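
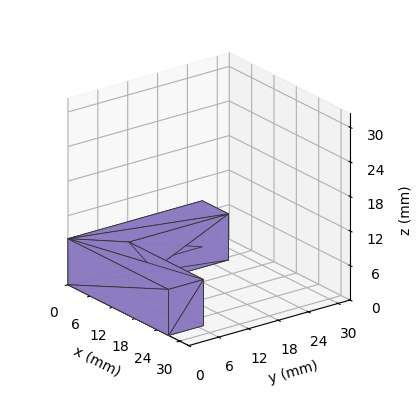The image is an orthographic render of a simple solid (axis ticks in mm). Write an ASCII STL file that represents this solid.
Reading the render: the shape is an L-shaped prism: outer 27 × 27 mm, arm thicknesses ≈ 7 mm (horizontal) and 7 mm (vertical), extruded 8 mm in z (dimensions read to the nearest mm from the axis ticks). For the STL, each face is triangulated and given an outward normal.

solid part
  facet normal 0.0000 0.0000 -1.0000
    outer loop
      vertex 27.00 7.00 0.00
      vertex 27.00 0.00 0.00
      vertex 0.00 0.00 0.00
    endloop
  endfacet
  facet normal 0.0000 0.0000 -1.0000
    outer loop
      vertex 7.00 7.00 0.00
      vertex 27.00 7.00 0.00
      vertex 0.00 0.00 0.00
    endloop
  endfacet
  facet normal 0.0000 0.0000 -1.0000
    outer loop
      vertex 7.00 27.00 0.00
      vertex 7.00 7.00 0.00
      vertex 0.00 0.00 0.00
    endloop
  endfacet
  facet normal 0.0000 0.0000 -1.0000
    outer loop
      vertex 0.00 27.00 0.00
      vertex 7.00 27.00 0.00
      vertex 0.00 0.00 0.00
    endloop
  endfacet
  facet normal 0.0000 0.0000 1.0000
    outer loop
      vertex 0.00 0.00 8.00
      vertex 27.00 0.00 8.00
      vertex 27.00 7.00 8.00
    endloop
  endfacet
  facet normal 0.0000 0.0000 1.0000
    outer loop
      vertex 0.00 0.00 8.00
      vertex 27.00 7.00 8.00
      vertex 7.00 7.00 8.00
    endloop
  endfacet
  facet normal 0.0000 0.0000 1.0000
    outer loop
      vertex 0.00 0.00 8.00
      vertex 7.00 7.00 8.00
      vertex 7.00 27.00 8.00
    endloop
  endfacet
  facet normal 0.0000 0.0000 1.0000
    outer loop
      vertex 0.00 0.00 8.00
      vertex 7.00 27.00 8.00
      vertex 0.00 27.00 8.00
    endloop
  endfacet
  facet normal 0.0000 -1.0000 0.0000
    outer loop
      vertex 0.00 0.00 0.00
      vertex 27.00 0.00 0.00
      vertex 27.00 0.00 8.00
    endloop
  endfacet
  facet normal 0.0000 -1.0000 0.0000
    outer loop
      vertex 0.00 0.00 0.00
      vertex 27.00 0.00 8.00
      vertex 0.00 0.00 8.00
    endloop
  endfacet
  facet normal 1.0000 0.0000 0.0000
    outer loop
      vertex 27.00 0.00 0.00
      vertex 27.00 7.00 0.00
      vertex 27.00 7.00 8.00
    endloop
  endfacet
  facet normal 1.0000 0.0000 0.0000
    outer loop
      vertex 27.00 0.00 0.00
      vertex 27.00 7.00 8.00
      vertex 27.00 0.00 8.00
    endloop
  endfacet
  facet normal 0.0000 1.0000 0.0000
    outer loop
      vertex 27.00 7.00 0.00
      vertex 7.00 7.00 0.00
      vertex 7.00 7.00 8.00
    endloop
  endfacet
  facet normal 0.0000 1.0000 0.0000
    outer loop
      vertex 27.00 7.00 0.00
      vertex 7.00 7.00 8.00
      vertex 27.00 7.00 8.00
    endloop
  endfacet
  facet normal 1.0000 0.0000 0.0000
    outer loop
      vertex 7.00 7.00 0.00
      vertex 7.00 27.00 0.00
      vertex 7.00 27.00 8.00
    endloop
  endfacet
  facet normal 1.0000 0.0000 0.0000
    outer loop
      vertex 7.00 7.00 0.00
      vertex 7.00 27.00 8.00
      vertex 7.00 7.00 8.00
    endloop
  endfacet
  facet normal 0.0000 1.0000 0.0000
    outer loop
      vertex 7.00 27.00 0.00
      vertex 0.00 27.00 0.00
      vertex 0.00 27.00 8.00
    endloop
  endfacet
  facet normal 0.0000 1.0000 0.0000
    outer loop
      vertex 7.00 27.00 0.00
      vertex 0.00 27.00 8.00
      vertex 7.00 27.00 8.00
    endloop
  endfacet
  facet normal -1.0000 0.0000 0.0000
    outer loop
      vertex 0.00 27.00 0.00
      vertex 0.00 0.00 0.00
      vertex 0.00 0.00 8.00
    endloop
  endfacet
  facet normal -1.0000 0.0000 0.0000
    outer loop
      vertex 0.00 27.00 0.00
      vertex 0.00 0.00 8.00
      vertex 0.00 27.00 8.00
    endloop
  endfacet
endsolid part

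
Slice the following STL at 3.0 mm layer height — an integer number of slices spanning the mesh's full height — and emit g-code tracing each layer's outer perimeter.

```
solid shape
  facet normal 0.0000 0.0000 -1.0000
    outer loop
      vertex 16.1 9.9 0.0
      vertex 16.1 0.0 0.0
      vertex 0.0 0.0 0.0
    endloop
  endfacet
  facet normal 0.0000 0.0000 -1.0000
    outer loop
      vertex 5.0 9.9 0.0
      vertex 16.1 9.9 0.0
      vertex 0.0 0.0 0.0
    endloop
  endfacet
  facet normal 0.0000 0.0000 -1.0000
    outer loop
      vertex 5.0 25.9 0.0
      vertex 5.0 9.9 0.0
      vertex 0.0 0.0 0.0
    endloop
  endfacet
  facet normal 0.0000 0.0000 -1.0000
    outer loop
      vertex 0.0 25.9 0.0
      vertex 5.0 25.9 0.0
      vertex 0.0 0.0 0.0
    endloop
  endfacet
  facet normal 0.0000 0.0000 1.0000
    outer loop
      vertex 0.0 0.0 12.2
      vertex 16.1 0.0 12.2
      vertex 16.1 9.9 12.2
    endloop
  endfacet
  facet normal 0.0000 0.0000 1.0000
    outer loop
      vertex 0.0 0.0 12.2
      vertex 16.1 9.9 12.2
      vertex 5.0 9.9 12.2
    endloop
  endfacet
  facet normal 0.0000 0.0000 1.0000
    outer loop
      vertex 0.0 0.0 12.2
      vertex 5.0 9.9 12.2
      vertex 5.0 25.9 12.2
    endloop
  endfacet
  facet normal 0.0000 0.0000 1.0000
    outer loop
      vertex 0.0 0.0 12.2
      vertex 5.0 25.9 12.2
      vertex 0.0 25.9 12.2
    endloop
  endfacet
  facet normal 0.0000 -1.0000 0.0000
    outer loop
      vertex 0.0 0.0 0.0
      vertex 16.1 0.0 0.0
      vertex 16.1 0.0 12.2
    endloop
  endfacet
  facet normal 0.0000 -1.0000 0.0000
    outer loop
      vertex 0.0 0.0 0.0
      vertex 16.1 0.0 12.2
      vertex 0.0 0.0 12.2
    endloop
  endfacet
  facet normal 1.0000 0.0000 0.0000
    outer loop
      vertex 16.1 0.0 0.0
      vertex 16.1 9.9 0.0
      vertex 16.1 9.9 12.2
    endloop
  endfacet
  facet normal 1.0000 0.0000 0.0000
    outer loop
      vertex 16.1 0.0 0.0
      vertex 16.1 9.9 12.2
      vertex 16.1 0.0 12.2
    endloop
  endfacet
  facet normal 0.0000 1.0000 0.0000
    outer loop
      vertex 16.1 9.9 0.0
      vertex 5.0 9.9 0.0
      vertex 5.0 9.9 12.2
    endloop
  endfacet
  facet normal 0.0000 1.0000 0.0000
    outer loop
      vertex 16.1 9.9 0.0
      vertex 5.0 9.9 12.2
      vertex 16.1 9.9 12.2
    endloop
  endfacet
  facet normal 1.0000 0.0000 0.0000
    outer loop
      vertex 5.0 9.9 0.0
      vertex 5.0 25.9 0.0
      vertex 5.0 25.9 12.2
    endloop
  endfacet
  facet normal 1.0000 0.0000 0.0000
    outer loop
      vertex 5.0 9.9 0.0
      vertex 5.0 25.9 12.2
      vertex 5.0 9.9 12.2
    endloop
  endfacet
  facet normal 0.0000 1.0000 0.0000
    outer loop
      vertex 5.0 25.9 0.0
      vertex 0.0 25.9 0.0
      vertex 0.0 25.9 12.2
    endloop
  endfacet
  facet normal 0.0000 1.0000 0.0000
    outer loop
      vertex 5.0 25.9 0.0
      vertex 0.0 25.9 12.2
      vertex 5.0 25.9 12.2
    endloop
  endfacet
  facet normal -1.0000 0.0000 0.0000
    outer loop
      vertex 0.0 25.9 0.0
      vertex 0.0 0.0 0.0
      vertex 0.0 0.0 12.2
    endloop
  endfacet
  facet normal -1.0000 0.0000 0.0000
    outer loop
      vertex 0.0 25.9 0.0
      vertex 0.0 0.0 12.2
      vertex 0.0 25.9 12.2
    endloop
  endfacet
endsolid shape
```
; perimeter-only toolpath
G21 ; units = mm
G90 ; absolute positioning
G28 ; home
; layer 1
G0 Z3.0
G0 X0.0 Y0.0
G1 X16.1 Y0.0
G1 X16.1 Y9.9
G1 X5.0 Y9.9
G1 X5.0 Y25.9
G1 X0.0 Y25.9
G1 X0.0 Y0.0
; layer 2
G0 Z6.1
G0 X0.0 Y0.0
G1 X16.1 Y0.0
G1 X16.1 Y9.9
G1 X5.0 Y9.9
G1 X5.0 Y25.9
G1 X0.0 Y25.9
G1 X0.0 Y0.0
; layer 3
G0 Z9.1
G0 X0.0 Y0.0
G1 X16.1 Y0.0
G1 X16.1 Y9.9
G1 X5.0 Y9.9
G1 X5.0 Y25.9
G1 X0.0 Y25.9
G1 X0.0 Y0.0
; layer 4
G0 Z12.2
G0 X0.0 Y0.0
G1 X16.1 Y0.0
G1 X16.1 Y9.9
G1 X5.0 Y9.9
G1 X5.0 Y25.9
G1 X0.0 Y25.9
G1 X0.0 Y0.0
M2 ; end

The solid is an L-shaped prism: outer 16.1 × 25.9 mm, arm thicknesses ≈ 9.9 mm (horizontal) and 5 mm (vertical), extruded 12.2 mm in z. Slicing at Δz = 3.0 mm — 4 equal slices spanning the solid's height, so layer i sits at z = i·h/4 — gives 4 non-empty perimeters. Each is a 6-segment closed polygon; G0 lifts to the layer z and rapids to the start vertex, then G1 traces the edges.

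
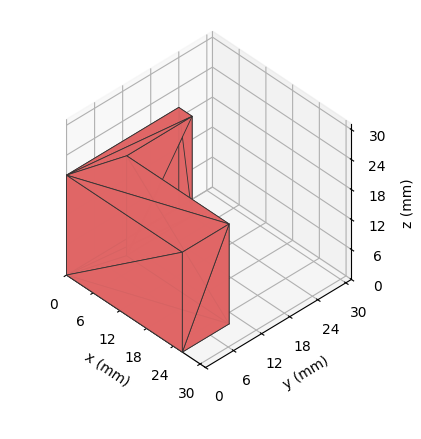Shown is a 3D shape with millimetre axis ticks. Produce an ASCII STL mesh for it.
Reading the render: the shape is an L-shaped prism: outer 26 × 24 mm, arm thicknesses ≈ 10 mm (horizontal) and 3 mm (vertical), extruded 20 mm in z (dimensions read to the nearest mm from the axis ticks). For the STL, each face is triangulated and given an outward normal.

solid part
  facet normal 0.0000 0.0000 -1.0000
    outer loop
      vertex 26.000 10.000 0.000
      vertex 26.000 0.000 0.000
      vertex 0.000 0.000 0.000
    endloop
  endfacet
  facet normal 0.0000 0.0000 -1.0000
    outer loop
      vertex 3.000 10.000 0.000
      vertex 26.000 10.000 0.000
      vertex 0.000 0.000 0.000
    endloop
  endfacet
  facet normal 0.0000 0.0000 -1.0000
    outer loop
      vertex 3.000 24.000 0.000
      vertex 3.000 10.000 0.000
      vertex 0.000 0.000 0.000
    endloop
  endfacet
  facet normal 0.0000 0.0000 -1.0000
    outer loop
      vertex 0.000 24.000 0.000
      vertex 3.000 24.000 0.000
      vertex 0.000 0.000 0.000
    endloop
  endfacet
  facet normal 0.0000 0.0000 1.0000
    outer loop
      vertex 0.000 0.000 20.000
      vertex 26.000 0.000 20.000
      vertex 26.000 10.000 20.000
    endloop
  endfacet
  facet normal 0.0000 0.0000 1.0000
    outer loop
      vertex 0.000 0.000 20.000
      vertex 26.000 10.000 20.000
      vertex 3.000 10.000 20.000
    endloop
  endfacet
  facet normal 0.0000 0.0000 1.0000
    outer loop
      vertex 0.000 0.000 20.000
      vertex 3.000 10.000 20.000
      vertex 3.000 24.000 20.000
    endloop
  endfacet
  facet normal 0.0000 0.0000 1.0000
    outer loop
      vertex 0.000 0.000 20.000
      vertex 3.000 24.000 20.000
      vertex 0.000 24.000 20.000
    endloop
  endfacet
  facet normal 0.0000 -1.0000 0.0000
    outer loop
      vertex 0.000 0.000 0.000
      vertex 26.000 0.000 0.000
      vertex 26.000 0.000 20.000
    endloop
  endfacet
  facet normal 0.0000 -1.0000 0.0000
    outer loop
      vertex 0.000 0.000 0.000
      vertex 26.000 0.000 20.000
      vertex 0.000 0.000 20.000
    endloop
  endfacet
  facet normal 1.0000 0.0000 0.0000
    outer loop
      vertex 26.000 0.000 0.000
      vertex 26.000 10.000 0.000
      vertex 26.000 10.000 20.000
    endloop
  endfacet
  facet normal 1.0000 0.0000 0.0000
    outer loop
      vertex 26.000 0.000 0.000
      vertex 26.000 10.000 20.000
      vertex 26.000 0.000 20.000
    endloop
  endfacet
  facet normal 0.0000 1.0000 0.0000
    outer loop
      vertex 26.000 10.000 0.000
      vertex 3.000 10.000 0.000
      vertex 3.000 10.000 20.000
    endloop
  endfacet
  facet normal 0.0000 1.0000 0.0000
    outer loop
      vertex 26.000 10.000 0.000
      vertex 3.000 10.000 20.000
      vertex 26.000 10.000 20.000
    endloop
  endfacet
  facet normal 1.0000 0.0000 0.0000
    outer loop
      vertex 3.000 10.000 0.000
      vertex 3.000 24.000 0.000
      vertex 3.000 24.000 20.000
    endloop
  endfacet
  facet normal 1.0000 0.0000 0.0000
    outer loop
      vertex 3.000 10.000 0.000
      vertex 3.000 24.000 20.000
      vertex 3.000 10.000 20.000
    endloop
  endfacet
  facet normal 0.0000 1.0000 0.0000
    outer loop
      vertex 3.000 24.000 0.000
      vertex 0.000 24.000 0.000
      vertex 0.000 24.000 20.000
    endloop
  endfacet
  facet normal 0.0000 1.0000 0.0000
    outer loop
      vertex 3.000 24.000 0.000
      vertex 0.000 24.000 20.000
      vertex 3.000 24.000 20.000
    endloop
  endfacet
  facet normal -1.0000 0.0000 0.0000
    outer loop
      vertex 0.000 24.000 0.000
      vertex 0.000 0.000 0.000
      vertex 0.000 0.000 20.000
    endloop
  endfacet
  facet normal -1.0000 0.0000 0.0000
    outer loop
      vertex 0.000 24.000 0.000
      vertex 0.000 0.000 20.000
      vertex 0.000 24.000 20.000
    endloop
  endfacet
endsolid part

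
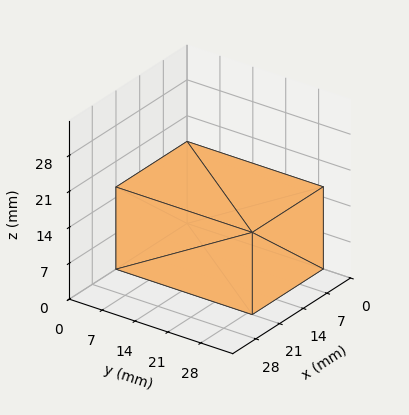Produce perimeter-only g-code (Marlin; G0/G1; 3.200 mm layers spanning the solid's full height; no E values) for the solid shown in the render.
Reading the render: the shape is a rectangular box, roughly 21 × 29 mm footprint and 16 mm tall (dimensions read to the nearest mm from the axis ticks). For the g-code, the solid's height is divided into equal slices at the stated Δz and each level perimeter traced with G1 moves after a G0 lift.

; perimeter-only toolpath
G21 ; units = mm
G90 ; absolute positioning
G28 ; home
; layer 1
G0 Z3.200
G0 X0.000 Y0.000
G1 X21.000 Y0.000
G1 X21.000 Y29.000
G1 X0.000 Y29.000
G1 X0.000 Y0.000
; layer 2
G0 Z6.400
G0 X0.000 Y0.000
G1 X21.000 Y0.000
G1 X21.000 Y29.000
G1 X0.000 Y29.000
G1 X0.000 Y0.000
; layer 3
G0 Z9.600
G0 X0.000 Y0.000
G1 X21.000 Y0.000
G1 X21.000 Y29.000
G1 X0.000 Y29.000
G1 X0.000 Y0.000
; layer 4
G0 Z12.800
G0 X0.000 Y0.000
G1 X21.000 Y0.000
G1 X21.000 Y29.000
G1 X0.000 Y29.000
G1 X0.000 Y0.000
; layer 5
G0 Z16.000
G0 X0.000 Y0.000
G1 X21.000 Y0.000
G1 X21.000 Y29.000
G1 X0.000 Y29.000
G1 X0.000 Y0.000
M2 ; end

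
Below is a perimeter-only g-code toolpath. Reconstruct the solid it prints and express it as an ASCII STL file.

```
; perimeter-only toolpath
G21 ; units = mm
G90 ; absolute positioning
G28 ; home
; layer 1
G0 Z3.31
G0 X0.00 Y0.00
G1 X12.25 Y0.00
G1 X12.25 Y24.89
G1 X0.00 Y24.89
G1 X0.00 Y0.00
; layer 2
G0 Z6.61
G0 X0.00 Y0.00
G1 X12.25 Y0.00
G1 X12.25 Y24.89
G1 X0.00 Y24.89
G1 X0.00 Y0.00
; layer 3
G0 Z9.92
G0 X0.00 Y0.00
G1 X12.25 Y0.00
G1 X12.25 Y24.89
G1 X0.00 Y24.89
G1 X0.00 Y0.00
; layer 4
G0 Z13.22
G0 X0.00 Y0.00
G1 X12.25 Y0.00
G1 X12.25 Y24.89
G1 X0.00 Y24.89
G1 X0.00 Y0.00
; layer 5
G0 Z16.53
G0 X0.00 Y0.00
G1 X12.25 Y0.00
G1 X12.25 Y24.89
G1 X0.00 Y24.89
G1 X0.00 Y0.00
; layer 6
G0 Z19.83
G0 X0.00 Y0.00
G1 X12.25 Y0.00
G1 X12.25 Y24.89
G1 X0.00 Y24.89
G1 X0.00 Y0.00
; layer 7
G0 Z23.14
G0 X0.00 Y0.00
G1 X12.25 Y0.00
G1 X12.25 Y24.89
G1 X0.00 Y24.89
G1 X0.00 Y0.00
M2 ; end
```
solid part
  facet normal 0.0000 0.0000 -1.0000
    outer loop
      vertex 12.25 24.89 0.00
      vertex 12.25 0.00 0.00
      vertex 0.00 0.00 0.00
    endloop
  endfacet
  facet normal 0.0000 0.0000 -1.0000
    outer loop
      vertex 0.00 24.89 0.00
      vertex 12.25 24.89 0.00
      vertex 0.00 0.00 0.00
    endloop
  endfacet
  facet normal 0.0000 0.0000 1.0000
    outer loop
      vertex 0.00 0.00 23.14
      vertex 12.25 0.00 23.14
      vertex 12.25 24.89 23.14
    endloop
  endfacet
  facet normal 0.0000 0.0000 1.0000
    outer loop
      vertex 0.00 0.00 23.14
      vertex 12.25 24.89 23.14
      vertex 0.00 24.89 23.14
    endloop
  endfacet
  facet normal 0.0000 -1.0000 0.0000
    outer loop
      vertex 0.00 0.00 0.00
      vertex 12.25 0.00 0.00
      vertex 12.25 0.00 23.14
    endloop
  endfacet
  facet normal 0.0000 -1.0000 0.0000
    outer loop
      vertex 0.00 0.00 0.00
      vertex 12.25 0.00 23.14
      vertex 0.00 0.00 23.14
    endloop
  endfacet
  facet normal 0.0000 1.0000 0.0000
    outer loop
      vertex 12.25 24.89 23.14
      vertex 12.25 24.89 0.00
      vertex 0.00 24.89 0.00
    endloop
  endfacet
  facet normal 0.0000 1.0000 0.0000
    outer loop
      vertex 0.00 24.89 23.14
      vertex 12.25 24.89 23.14
      vertex 0.00 24.89 0.00
    endloop
  endfacet
  facet normal -1.0000 0.0000 0.0000
    outer loop
      vertex 0.00 24.89 23.14
      vertex 0.00 24.89 0.00
      vertex 0.00 0.00 0.00
    endloop
  endfacet
  facet normal -1.0000 0.0000 0.0000
    outer loop
      vertex 0.00 0.00 23.14
      vertex 0.00 24.89 23.14
      vertex 0.00 0.00 0.00
    endloop
  endfacet
  facet normal 1.0000 0.0000 0.0000
    outer loop
      vertex 12.25 0.00 0.00
      vertex 12.25 24.89 0.00
      vertex 12.25 24.89 23.14
    endloop
  endfacet
  facet normal 1.0000 0.0000 0.0000
    outer loop
      vertex 12.25 0.00 0.00
      vertex 12.25 24.89 23.14
      vertex 12.25 0.00 23.14
    endloop
  endfacet
endsolid part

The G0 Z moves step by Δz≈3.31 mm. Every layer's G1 loop is the same polygon, so the solid is a straight extrusion of it from z=0 to z≈23.1. Closing with flat bottom and top caps and triangulating gives 12 facets — a rectangular box, roughly 12.2 × 24.9 mm footprint and 23.1 mm tall.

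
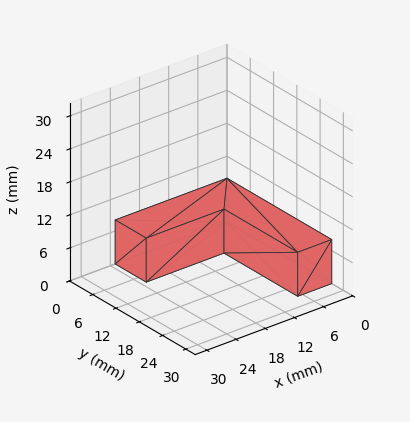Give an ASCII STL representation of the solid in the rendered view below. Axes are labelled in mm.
Reading the render: the shape is an L-shaped prism: outer 23 × 27 mm, arm thicknesses ≈ 8 mm (horizontal) and 7 mm (vertical), extruded 8 mm in z (dimensions read to the nearest mm from the axis ticks). For the STL, each face is triangulated and given an outward normal.

solid part
  facet normal 0.0000 0.0000 -1.0000
    outer loop
      vertex 23.000 8.000 0.000
      vertex 23.000 0.000 0.000
      vertex 0.000 0.000 0.000
    endloop
  endfacet
  facet normal 0.0000 0.0000 -1.0000
    outer loop
      vertex 7.000 8.000 0.000
      vertex 23.000 8.000 0.000
      vertex 0.000 0.000 0.000
    endloop
  endfacet
  facet normal 0.0000 0.0000 -1.0000
    outer loop
      vertex 7.000 27.000 0.000
      vertex 7.000 8.000 0.000
      vertex 0.000 0.000 0.000
    endloop
  endfacet
  facet normal 0.0000 0.0000 -1.0000
    outer loop
      vertex 0.000 27.000 0.000
      vertex 7.000 27.000 0.000
      vertex 0.000 0.000 0.000
    endloop
  endfacet
  facet normal 0.0000 0.0000 1.0000
    outer loop
      vertex 0.000 0.000 8.000
      vertex 23.000 0.000 8.000
      vertex 23.000 8.000 8.000
    endloop
  endfacet
  facet normal 0.0000 0.0000 1.0000
    outer loop
      vertex 0.000 0.000 8.000
      vertex 23.000 8.000 8.000
      vertex 7.000 8.000 8.000
    endloop
  endfacet
  facet normal 0.0000 0.0000 1.0000
    outer loop
      vertex 0.000 0.000 8.000
      vertex 7.000 8.000 8.000
      vertex 7.000 27.000 8.000
    endloop
  endfacet
  facet normal 0.0000 0.0000 1.0000
    outer loop
      vertex 0.000 0.000 8.000
      vertex 7.000 27.000 8.000
      vertex 0.000 27.000 8.000
    endloop
  endfacet
  facet normal 0.0000 -1.0000 0.0000
    outer loop
      vertex 0.000 0.000 0.000
      vertex 23.000 0.000 0.000
      vertex 23.000 0.000 8.000
    endloop
  endfacet
  facet normal 0.0000 -1.0000 0.0000
    outer loop
      vertex 0.000 0.000 0.000
      vertex 23.000 0.000 8.000
      vertex 0.000 0.000 8.000
    endloop
  endfacet
  facet normal 1.0000 0.0000 0.0000
    outer loop
      vertex 23.000 0.000 0.000
      vertex 23.000 8.000 0.000
      vertex 23.000 8.000 8.000
    endloop
  endfacet
  facet normal 1.0000 0.0000 0.0000
    outer loop
      vertex 23.000 0.000 0.000
      vertex 23.000 8.000 8.000
      vertex 23.000 0.000 8.000
    endloop
  endfacet
  facet normal 0.0000 1.0000 0.0000
    outer loop
      vertex 23.000 8.000 0.000
      vertex 7.000 8.000 0.000
      vertex 7.000 8.000 8.000
    endloop
  endfacet
  facet normal 0.0000 1.0000 0.0000
    outer loop
      vertex 23.000 8.000 0.000
      vertex 7.000 8.000 8.000
      vertex 23.000 8.000 8.000
    endloop
  endfacet
  facet normal 1.0000 0.0000 0.0000
    outer loop
      vertex 7.000 8.000 0.000
      vertex 7.000 27.000 0.000
      vertex 7.000 27.000 8.000
    endloop
  endfacet
  facet normal 1.0000 0.0000 0.0000
    outer loop
      vertex 7.000 8.000 0.000
      vertex 7.000 27.000 8.000
      vertex 7.000 8.000 8.000
    endloop
  endfacet
  facet normal 0.0000 1.0000 0.0000
    outer loop
      vertex 7.000 27.000 0.000
      vertex 0.000 27.000 0.000
      vertex 0.000 27.000 8.000
    endloop
  endfacet
  facet normal 0.0000 1.0000 0.0000
    outer loop
      vertex 7.000 27.000 0.000
      vertex 0.000 27.000 8.000
      vertex 7.000 27.000 8.000
    endloop
  endfacet
  facet normal -1.0000 0.0000 0.0000
    outer loop
      vertex 0.000 27.000 0.000
      vertex 0.000 0.000 0.000
      vertex 0.000 0.000 8.000
    endloop
  endfacet
  facet normal -1.0000 0.0000 0.0000
    outer loop
      vertex 0.000 27.000 0.000
      vertex 0.000 0.000 8.000
      vertex 0.000 27.000 8.000
    endloop
  endfacet
endsolid part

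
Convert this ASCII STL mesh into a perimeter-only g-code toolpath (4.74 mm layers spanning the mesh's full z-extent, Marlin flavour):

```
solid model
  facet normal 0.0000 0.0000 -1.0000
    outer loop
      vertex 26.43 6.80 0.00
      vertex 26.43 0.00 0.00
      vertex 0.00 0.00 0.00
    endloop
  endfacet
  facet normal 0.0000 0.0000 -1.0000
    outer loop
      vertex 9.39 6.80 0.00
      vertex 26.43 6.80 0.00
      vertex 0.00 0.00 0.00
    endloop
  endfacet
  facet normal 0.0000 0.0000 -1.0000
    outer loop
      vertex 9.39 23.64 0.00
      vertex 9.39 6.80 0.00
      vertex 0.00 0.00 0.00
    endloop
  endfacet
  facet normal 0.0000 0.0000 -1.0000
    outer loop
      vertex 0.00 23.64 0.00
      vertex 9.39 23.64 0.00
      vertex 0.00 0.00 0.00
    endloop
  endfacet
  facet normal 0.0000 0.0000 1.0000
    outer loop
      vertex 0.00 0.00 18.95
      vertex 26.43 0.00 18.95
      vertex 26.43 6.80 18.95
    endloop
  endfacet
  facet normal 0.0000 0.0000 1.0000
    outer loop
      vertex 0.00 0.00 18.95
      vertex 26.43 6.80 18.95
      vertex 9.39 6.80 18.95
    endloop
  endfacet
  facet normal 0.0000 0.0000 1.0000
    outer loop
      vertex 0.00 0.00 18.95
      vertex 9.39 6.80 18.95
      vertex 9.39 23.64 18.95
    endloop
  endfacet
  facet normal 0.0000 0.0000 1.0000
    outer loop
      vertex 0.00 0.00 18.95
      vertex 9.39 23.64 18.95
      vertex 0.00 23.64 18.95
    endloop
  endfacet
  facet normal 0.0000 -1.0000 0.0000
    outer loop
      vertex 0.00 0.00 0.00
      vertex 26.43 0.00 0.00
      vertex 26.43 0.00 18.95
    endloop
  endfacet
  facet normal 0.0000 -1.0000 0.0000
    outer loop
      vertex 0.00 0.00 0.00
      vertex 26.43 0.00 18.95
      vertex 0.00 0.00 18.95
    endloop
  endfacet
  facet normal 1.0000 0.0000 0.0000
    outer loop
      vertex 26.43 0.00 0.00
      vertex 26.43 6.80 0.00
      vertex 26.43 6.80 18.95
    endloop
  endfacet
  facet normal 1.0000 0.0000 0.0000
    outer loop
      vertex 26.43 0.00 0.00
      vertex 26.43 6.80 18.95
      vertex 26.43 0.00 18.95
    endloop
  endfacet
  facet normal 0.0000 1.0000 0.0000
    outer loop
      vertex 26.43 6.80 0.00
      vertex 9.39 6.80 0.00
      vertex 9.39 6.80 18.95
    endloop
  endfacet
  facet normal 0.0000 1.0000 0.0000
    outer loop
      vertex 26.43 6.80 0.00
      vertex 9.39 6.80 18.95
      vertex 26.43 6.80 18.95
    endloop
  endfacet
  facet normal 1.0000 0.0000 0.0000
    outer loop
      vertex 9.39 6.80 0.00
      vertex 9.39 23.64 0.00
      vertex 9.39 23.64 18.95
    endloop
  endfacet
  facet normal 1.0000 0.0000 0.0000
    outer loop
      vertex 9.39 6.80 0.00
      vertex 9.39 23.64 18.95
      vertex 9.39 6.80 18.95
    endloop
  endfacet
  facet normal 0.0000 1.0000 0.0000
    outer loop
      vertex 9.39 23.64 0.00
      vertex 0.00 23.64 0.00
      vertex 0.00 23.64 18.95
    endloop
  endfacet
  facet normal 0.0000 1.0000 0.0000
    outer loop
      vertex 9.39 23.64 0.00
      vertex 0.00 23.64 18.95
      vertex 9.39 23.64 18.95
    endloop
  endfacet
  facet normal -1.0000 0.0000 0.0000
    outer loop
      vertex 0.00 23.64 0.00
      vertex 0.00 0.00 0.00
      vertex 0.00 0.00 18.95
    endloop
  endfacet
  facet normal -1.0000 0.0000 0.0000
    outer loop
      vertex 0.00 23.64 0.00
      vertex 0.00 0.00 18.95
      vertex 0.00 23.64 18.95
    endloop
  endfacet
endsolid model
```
; perimeter-only toolpath
G21 ; units = mm
G90 ; absolute positioning
G28 ; home
; layer 1
G0 Z4.74
G0 X0.00 Y0.00
G1 X26.43 Y0.00
G1 X26.43 Y6.80
G1 X9.39 Y6.80
G1 X9.39 Y23.64
G1 X0.00 Y23.64
G1 X0.00 Y0.00
; layer 2
G0 Z9.47
G0 X0.00 Y0.00
G1 X26.43 Y0.00
G1 X26.43 Y6.80
G1 X9.39 Y6.80
G1 X9.39 Y23.64
G1 X0.00 Y23.64
G1 X0.00 Y0.00
; layer 3
G0 Z14.21
G0 X0.00 Y0.00
G1 X26.43 Y0.00
G1 X26.43 Y6.80
G1 X9.39 Y6.80
G1 X9.39 Y23.64
G1 X0.00 Y23.64
G1 X0.00 Y0.00
; layer 4
G0 Z18.95
G0 X0.00 Y0.00
G1 X26.43 Y0.00
G1 X26.43 Y6.80
G1 X9.39 Y6.80
G1 X9.39 Y23.64
G1 X0.00 Y23.64
G1 X0.00 Y0.00
M2 ; end

The solid is an L-shaped prism: outer 26.4 × 23.6 mm, arm thicknesses ≈ 6.8 mm (horizontal) and 9.39 mm (vertical), extruded 18.9 mm in z. Slicing at Δz = 4.74 mm — 4 equal slices spanning the solid's height, so layer i sits at z = i·h/4 — gives 4 non-empty perimeters. Each is a 6-segment closed polygon; G0 lifts to the layer z and rapids to the start vertex, then G1 traces the edges.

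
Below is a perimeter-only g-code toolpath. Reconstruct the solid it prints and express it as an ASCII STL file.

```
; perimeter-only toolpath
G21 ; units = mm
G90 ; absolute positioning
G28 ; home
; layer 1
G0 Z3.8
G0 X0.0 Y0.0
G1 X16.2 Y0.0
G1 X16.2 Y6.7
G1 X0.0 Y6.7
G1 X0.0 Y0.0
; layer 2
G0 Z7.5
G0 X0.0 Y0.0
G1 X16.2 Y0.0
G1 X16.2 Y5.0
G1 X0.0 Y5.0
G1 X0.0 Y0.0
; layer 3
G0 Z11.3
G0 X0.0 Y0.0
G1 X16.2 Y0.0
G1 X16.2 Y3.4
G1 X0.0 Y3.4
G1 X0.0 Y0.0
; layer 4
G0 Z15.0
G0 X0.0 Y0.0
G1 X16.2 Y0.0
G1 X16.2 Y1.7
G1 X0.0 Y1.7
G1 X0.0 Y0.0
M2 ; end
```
solid part
  facet normal 0.0000 0.0000 -1.0000
    outer loop
      vertex 16.2 8.4 0.0
      vertex 16.2 0.0 0.0
      vertex 0.0 0.0 0.0
    endloop
  endfacet
  facet normal 0.0000 0.0000 -1.0000
    outer loop
      vertex 0.0 8.4 0.0
      vertex 16.2 8.4 0.0
      vertex 0.0 0.0 0.0
    endloop
  endfacet
  facet normal 0.0000 -1.0000 0.0000
    outer loop
      vertex 0.0 0.0 0.0
      vertex 16.2 0.0 0.0
      vertex 16.2 0.0 18.8
    endloop
  endfacet
  facet normal 0.0000 -1.0000 0.0000
    outer loop
      vertex 0.0 0.0 0.0
      vertex 16.2 0.0 18.8
      vertex 0.0 0.0 18.8
    endloop
  endfacet
  facet normal 0.0000 0.9130 0.4079
    outer loop
      vertex 0.0 0.0 18.8
      vertex 16.2 0.0 18.8
      vertex 16.2 8.4 0.0
    endloop
  endfacet
  facet normal 0.0000 0.9130 0.4079
    outer loop
      vertex 0.0 0.0 18.8
      vertex 16.2 8.4 0.0
      vertex 0.0 8.4 0.0
    endloop
  endfacet
  facet normal -1.0000 0.0000 0.0000
    outer loop
      vertex 0.0 0.0 18.8
      vertex 0.0 8.4 0.0
      vertex 0.0 0.0 0.0
    endloop
  endfacet
  facet normal 1.0000 0.0000 0.0000
    outer loop
      vertex 16.2 0.0 0.0
      vertex 16.2 8.4 0.0
      vertex 16.2 0.0 18.8
    endloop
  endfacet
endsolid part

The G0 Z moves step by Δz≈3.8 mm. The G1 loops shrink linearly with z, so the solid tapers from its base footprint up to z≈18.8. Closing with a flat bottom cap and the tapered top and triangulating gives 8 facets — a wedge (ramp): 16.2 × 8.4 mm base, rising to 18.8 mm along the y=0 edge and sloping linearly to z=0 at y=8.4.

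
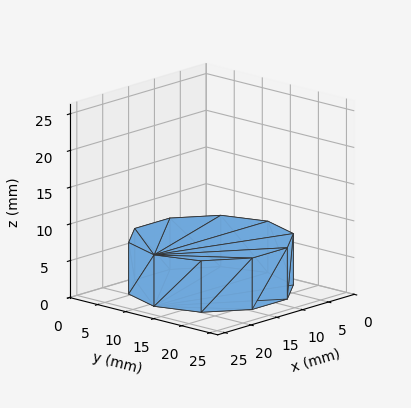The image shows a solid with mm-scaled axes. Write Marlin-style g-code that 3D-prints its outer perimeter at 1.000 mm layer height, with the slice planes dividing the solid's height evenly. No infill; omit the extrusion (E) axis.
Reading the render: the shape is a regular 10-sided prism (a cylinder approximated with 10 flat sides), circumscribed radius ≈ 11 mm, height ≈ 7 mm (dimensions read to the nearest mm from the axis ticks). For the g-code, the solid's height is divided into equal slices at the stated Δz and each level perimeter traced with G1 moves after a G0 lift.

; perimeter-only toolpath
G21 ; units = mm
G90 ; absolute positioning
G28 ; home
; layer 1
G0 Z1.000
G0 X22.000 Y11.000
G1 X19.899 Y17.466
G1 X14.399 Y21.462
G1 X7.601 Y21.462
G1 X2.101 Y17.466
G1 X0.000 Y11.000
G1 X2.101 Y4.534
G1 X7.601 Y0.538
G1 X14.399 Y0.538
G1 X19.899 Y4.534
G1 X22.000 Y11.000
; layer 2
G0 Z2.000
G0 X22.000 Y11.000
G1 X19.899 Y17.466
G1 X14.399 Y21.462
G1 X7.601 Y21.462
G1 X2.101 Y17.466
G1 X0.000 Y11.000
G1 X2.101 Y4.534
G1 X7.601 Y0.538
G1 X14.399 Y0.538
G1 X19.899 Y4.534
G1 X22.000 Y11.000
; layer 3
G0 Z3.000
G0 X22.000 Y11.000
G1 X19.899 Y17.466
G1 X14.399 Y21.462
G1 X7.601 Y21.462
G1 X2.101 Y17.466
G1 X0.000 Y11.000
G1 X2.101 Y4.534
G1 X7.601 Y0.538
G1 X14.399 Y0.538
G1 X19.899 Y4.534
G1 X22.000 Y11.000
; layer 4
G0 Z4.000
G0 X22.000 Y11.000
G1 X19.899 Y17.466
G1 X14.399 Y21.462
G1 X7.601 Y21.462
G1 X2.101 Y17.466
G1 X0.000 Y11.000
G1 X2.101 Y4.534
G1 X7.601 Y0.538
G1 X14.399 Y0.538
G1 X19.899 Y4.534
G1 X22.000 Y11.000
; layer 5
G0 Z5.000
G0 X22.000 Y11.000
G1 X19.899 Y17.466
G1 X14.399 Y21.462
G1 X7.601 Y21.462
G1 X2.101 Y17.466
G1 X0.000 Y11.000
G1 X2.101 Y4.534
G1 X7.601 Y0.538
G1 X14.399 Y0.538
G1 X19.899 Y4.534
G1 X22.000 Y11.000
; layer 6
G0 Z6.000
G0 X22.000 Y11.000
G1 X19.899 Y17.466
G1 X14.399 Y21.462
G1 X7.601 Y21.462
G1 X2.101 Y17.466
G1 X0.000 Y11.000
G1 X2.101 Y4.534
G1 X7.601 Y0.538
G1 X14.399 Y0.538
G1 X19.899 Y4.534
G1 X22.000 Y11.000
; layer 7
G0 Z7.000
G0 X22.000 Y11.000
G1 X19.899 Y17.466
G1 X14.399 Y21.462
G1 X7.601 Y21.462
G1 X2.101 Y17.466
G1 X0.000 Y11.000
G1 X2.101 Y4.534
G1 X7.601 Y0.538
G1 X14.399 Y0.538
G1 X19.899 Y4.534
G1 X22.000 Y11.000
M2 ; end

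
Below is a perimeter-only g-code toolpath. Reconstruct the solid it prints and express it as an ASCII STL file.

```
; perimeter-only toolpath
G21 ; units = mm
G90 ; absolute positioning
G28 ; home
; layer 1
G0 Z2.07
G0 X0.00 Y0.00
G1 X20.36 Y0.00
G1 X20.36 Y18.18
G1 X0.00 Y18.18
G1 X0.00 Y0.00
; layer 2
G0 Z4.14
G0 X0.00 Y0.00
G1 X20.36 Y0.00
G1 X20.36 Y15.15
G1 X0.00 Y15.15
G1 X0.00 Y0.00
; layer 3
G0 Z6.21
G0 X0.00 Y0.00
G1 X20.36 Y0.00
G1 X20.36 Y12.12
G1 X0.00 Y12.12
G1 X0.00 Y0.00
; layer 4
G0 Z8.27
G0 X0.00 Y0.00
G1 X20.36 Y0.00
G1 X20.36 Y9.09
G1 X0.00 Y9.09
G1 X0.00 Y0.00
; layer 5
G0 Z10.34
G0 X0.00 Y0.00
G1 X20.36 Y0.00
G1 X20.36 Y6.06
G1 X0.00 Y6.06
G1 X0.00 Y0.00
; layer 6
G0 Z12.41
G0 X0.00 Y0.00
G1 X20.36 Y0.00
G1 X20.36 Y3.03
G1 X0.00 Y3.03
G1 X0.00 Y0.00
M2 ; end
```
solid part
  facet normal 0.0000 0.0000 -1.0000
    outer loop
      vertex 20.36 21.21 0.00
      vertex 20.36 0.00 0.00
      vertex 0.00 0.00 0.00
    endloop
  endfacet
  facet normal 0.0000 0.0000 -1.0000
    outer loop
      vertex 0.00 21.21 0.00
      vertex 20.36 21.21 0.00
      vertex 0.00 0.00 0.00
    endloop
  endfacet
  facet normal 0.0000 -1.0000 0.0000
    outer loop
      vertex 0.00 0.00 0.00
      vertex 20.36 0.00 0.00
      vertex 20.36 0.00 14.48
    endloop
  endfacet
  facet normal 0.0000 -1.0000 0.0000
    outer loop
      vertex 0.00 0.00 0.00
      vertex 20.36 0.00 14.48
      vertex 0.00 0.00 14.48
    endloop
  endfacet
  facet normal 0.0000 0.5638 0.8259
    outer loop
      vertex 0.00 0.00 14.48
      vertex 20.36 0.00 14.48
      vertex 20.36 21.21 0.00
    endloop
  endfacet
  facet normal 0.0000 0.5638 0.8259
    outer loop
      vertex 0.00 0.00 14.48
      vertex 20.36 21.21 0.00
      vertex 0.00 21.21 0.00
    endloop
  endfacet
  facet normal -1.0000 0.0000 0.0000
    outer loop
      vertex 0.00 0.00 14.48
      vertex 0.00 21.21 0.00
      vertex 0.00 0.00 0.00
    endloop
  endfacet
  facet normal 1.0000 0.0000 0.0000
    outer loop
      vertex 20.36 0.00 0.00
      vertex 20.36 21.21 0.00
      vertex 20.36 0.00 14.48
    endloop
  endfacet
endsolid part

The G0 Z moves step by Δz≈2.07 mm. The G1 loops shrink linearly with z, so the solid tapers from its base footprint up to z≈14.5. Closing with a flat bottom cap and the tapered top and triangulating gives 8 facets — a wedge (ramp): 20.4 × 21.2 mm base, rising to 14.5 mm along the y=0 edge and sloping linearly to z=0 at y=21.2.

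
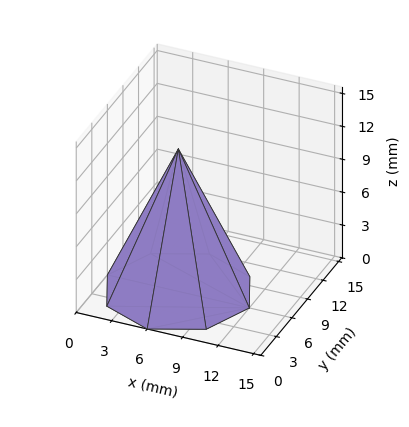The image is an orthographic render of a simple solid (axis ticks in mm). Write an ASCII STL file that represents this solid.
Reading the render: the shape is a regular 8-sided pyramid, base circumscribed radius ≈ 6 mm, apex at z ≈ 13 mm (dimensions read to the nearest mm from the axis ticks). For the STL, each face is triangulated and given an outward normal.

solid part
  facet normal 0.0000 0.0000 -1.0000
    outer loop
      vertex 6.0 12.0 0.0
      vertex 10.2 10.2 0.0
      vertex 12.0 6.0 0.0
    endloop
  endfacet
  facet normal 0.0000 0.0000 -1.0000
    outer loop
      vertex 1.8 10.2 0.0
      vertex 6.0 12.0 0.0
      vertex 12.0 6.0 0.0
    endloop
  endfacet
  facet normal 0.0000 0.0000 -1.0000
    outer loop
      vertex 0.0 6.0 0.0
      vertex 1.8 10.2 0.0
      vertex 12.0 6.0 0.0
    endloop
  endfacet
  facet normal 0.0000 0.0000 -1.0000
    outer loop
      vertex 1.8 1.8 0.0
      vertex 0.0 6.0 0.0
      vertex 12.0 6.0 0.0
    endloop
  endfacet
  facet normal 0.0000 0.0000 -1.0000
    outer loop
      vertex 6.0 0.0 0.0
      vertex 1.8 1.8 0.0
      vertex 12.0 6.0 0.0
    endloop
  endfacet
  facet normal 0.0000 0.0000 -1.0000
    outer loop
      vertex 10.2 1.8 0.0
      vertex 6.0 0.0 0.0
      vertex 12.0 6.0 0.0
    endloop
  endfacet
  facet normal 0.8462 0.3626 0.3905
    outer loop
      vertex 12.0 6.0 0.0
      vertex 10.2 10.2 0.0
      vertex 6.0 6.0 13.0
    endloop
  endfacet
  facet normal 0.3626 0.8462 0.3905
    outer loop
      vertex 10.2 10.2 0.0
      vertex 6.0 12.0 0.0
      vertex 6.0 6.0 13.0
    endloop
  endfacet
  facet normal -0.3626 0.8462 0.3905
    outer loop
      vertex 6.0 12.0 0.0
      vertex 1.8 10.2 0.0
      vertex 6.0 6.0 13.0
    endloop
  endfacet
  facet normal -0.8462 0.3626 0.3905
    outer loop
      vertex 1.8 10.2 0.0
      vertex 0.0 6.0 0.0
      vertex 6.0 6.0 13.0
    endloop
  endfacet
  facet normal -0.8462 -0.3626 0.3905
    outer loop
      vertex 0.0 6.0 0.0
      vertex 1.8 1.8 0.0
      vertex 6.0 6.0 13.0
    endloop
  endfacet
  facet normal -0.3626 -0.8462 0.3905
    outer loop
      vertex 1.8 1.8 0.0
      vertex 6.0 0.0 0.0
      vertex 6.0 6.0 13.0
    endloop
  endfacet
  facet normal 0.3626 -0.8462 0.3905
    outer loop
      vertex 6.0 0.0 0.0
      vertex 10.2 1.8 0.0
      vertex 6.0 6.0 13.0
    endloop
  endfacet
  facet normal 0.8462 -0.3626 0.3905
    outer loop
      vertex 10.2 1.8 0.0
      vertex 12.0 6.0 0.0
      vertex 6.0 6.0 13.0
    endloop
  endfacet
endsolid part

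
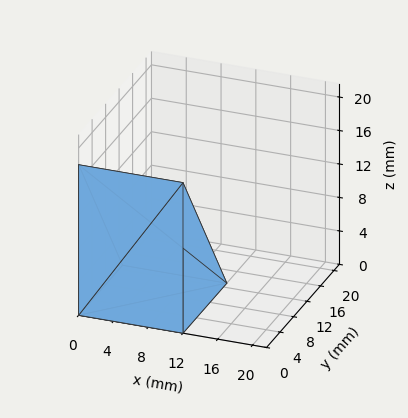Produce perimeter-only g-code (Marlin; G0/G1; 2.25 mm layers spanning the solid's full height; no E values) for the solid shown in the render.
Reading the render: the shape is a wedge (ramp): 12 × 13 mm base, rising to 18 mm along the y=0 edge and sloping linearly to z=0 at y=13 (dimensions read to the nearest mm from the axis ticks). For the g-code, the solid's height is divided into equal slices at the stated Δz and each level perimeter traced with G1 moves after a G0 lift.

; perimeter-only toolpath
G21 ; units = mm
G90 ; absolute positioning
G28 ; home
; layer 1
G0 Z2.25
G0 X0.00 Y0.00
G1 X12.00 Y0.00
G1 X12.00 Y11.38
G1 X0.00 Y11.38
G1 X0.00 Y0.00
; layer 2
G0 Z4.50
G0 X0.00 Y0.00
G1 X12.00 Y0.00
G1 X12.00 Y9.75
G1 X0.00 Y9.75
G1 X0.00 Y0.00
; layer 3
G0 Z6.75
G0 X0.00 Y0.00
G1 X12.00 Y0.00
G1 X12.00 Y8.12
G1 X0.00 Y8.12
G1 X0.00 Y0.00
; layer 4
G0 Z9.00
G0 X0.00 Y0.00
G1 X12.00 Y0.00
G1 X12.00 Y6.50
G1 X0.00 Y6.50
G1 X0.00 Y0.00
; layer 5
G0 Z11.25
G0 X0.00 Y0.00
G1 X12.00 Y0.00
G1 X12.00 Y4.88
G1 X0.00 Y4.88
G1 X0.00 Y0.00
; layer 6
G0 Z13.50
G0 X0.00 Y0.00
G1 X12.00 Y0.00
G1 X12.00 Y3.25
G1 X0.00 Y3.25
G1 X0.00 Y0.00
; layer 7
G0 Z15.75
G0 X0.00 Y0.00
G1 X12.00 Y0.00
G1 X12.00 Y1.62
G1 X0.00 Y1.62
G1 X0.00 Y0.00
M2 ; end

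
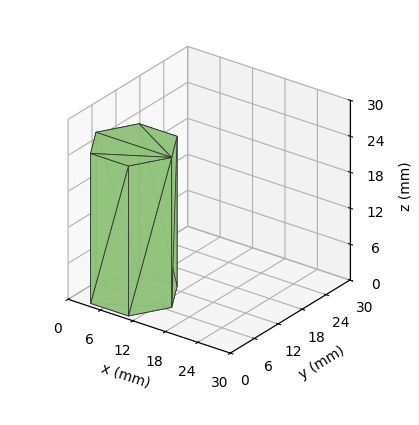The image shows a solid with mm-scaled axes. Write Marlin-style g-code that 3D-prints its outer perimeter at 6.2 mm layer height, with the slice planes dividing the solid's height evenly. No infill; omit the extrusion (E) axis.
Reading the render: the shape is a regular 6-sided prism (a cylinder approximated with 6 flat sides), circumscribed radius ≈ 7 mm, height ≈ 25 mm (dimensions read to the nearest mm from the axis ticks). For the g-code, the solid's height is divided into equal slices at the stated Δz and each level perimeter traced with G1 moves after a G0 lift.

; perimeter-only toolpath
G21 ; units = mm
G90 ; absolute positioning
G28 ; home
; layer 1
G0 Z6.2
G0 X14.0 Y7.0
G1 X10.5 Y13.1
G1 X3.5 Y13.1
G1 X0.0 Y7.0
G1 X3.5 Y0.9
G1 X10.5 Y0.9
G1 X14.0 Y7.0
; layer 2
G0 Z12.5
G0 X14.0 Y7.0
G1 X10.5 Y13.1
G1 X3.5 Y13.1
G1 X0.0 Y7.0
G1 X3.5 Y0.9
G1 X10.5 Y0.9
G1 X14.0 Y7.0
; layer 3
G0 Z18.8
G0 X14.0 Y7.0
G1 X10.5 Y13.1
G1 X3.5 Y13.1
G1 X0.0 Y7.0
G1 X3.5 Y0.9
G1 X10.5 Y0.9
G1 X14.0 Y7.0
; layer 4
G0 Z25.0
G0 X14.0 Y7.0
G1 X10.5 Y13.1
G1 X3.5 Y13.1
G1 X0.0 Y7.0
G1 X3.5 Y0.9
G1 X10.5 Y0.9
G1 X14.0 Y7.0
M2 ; end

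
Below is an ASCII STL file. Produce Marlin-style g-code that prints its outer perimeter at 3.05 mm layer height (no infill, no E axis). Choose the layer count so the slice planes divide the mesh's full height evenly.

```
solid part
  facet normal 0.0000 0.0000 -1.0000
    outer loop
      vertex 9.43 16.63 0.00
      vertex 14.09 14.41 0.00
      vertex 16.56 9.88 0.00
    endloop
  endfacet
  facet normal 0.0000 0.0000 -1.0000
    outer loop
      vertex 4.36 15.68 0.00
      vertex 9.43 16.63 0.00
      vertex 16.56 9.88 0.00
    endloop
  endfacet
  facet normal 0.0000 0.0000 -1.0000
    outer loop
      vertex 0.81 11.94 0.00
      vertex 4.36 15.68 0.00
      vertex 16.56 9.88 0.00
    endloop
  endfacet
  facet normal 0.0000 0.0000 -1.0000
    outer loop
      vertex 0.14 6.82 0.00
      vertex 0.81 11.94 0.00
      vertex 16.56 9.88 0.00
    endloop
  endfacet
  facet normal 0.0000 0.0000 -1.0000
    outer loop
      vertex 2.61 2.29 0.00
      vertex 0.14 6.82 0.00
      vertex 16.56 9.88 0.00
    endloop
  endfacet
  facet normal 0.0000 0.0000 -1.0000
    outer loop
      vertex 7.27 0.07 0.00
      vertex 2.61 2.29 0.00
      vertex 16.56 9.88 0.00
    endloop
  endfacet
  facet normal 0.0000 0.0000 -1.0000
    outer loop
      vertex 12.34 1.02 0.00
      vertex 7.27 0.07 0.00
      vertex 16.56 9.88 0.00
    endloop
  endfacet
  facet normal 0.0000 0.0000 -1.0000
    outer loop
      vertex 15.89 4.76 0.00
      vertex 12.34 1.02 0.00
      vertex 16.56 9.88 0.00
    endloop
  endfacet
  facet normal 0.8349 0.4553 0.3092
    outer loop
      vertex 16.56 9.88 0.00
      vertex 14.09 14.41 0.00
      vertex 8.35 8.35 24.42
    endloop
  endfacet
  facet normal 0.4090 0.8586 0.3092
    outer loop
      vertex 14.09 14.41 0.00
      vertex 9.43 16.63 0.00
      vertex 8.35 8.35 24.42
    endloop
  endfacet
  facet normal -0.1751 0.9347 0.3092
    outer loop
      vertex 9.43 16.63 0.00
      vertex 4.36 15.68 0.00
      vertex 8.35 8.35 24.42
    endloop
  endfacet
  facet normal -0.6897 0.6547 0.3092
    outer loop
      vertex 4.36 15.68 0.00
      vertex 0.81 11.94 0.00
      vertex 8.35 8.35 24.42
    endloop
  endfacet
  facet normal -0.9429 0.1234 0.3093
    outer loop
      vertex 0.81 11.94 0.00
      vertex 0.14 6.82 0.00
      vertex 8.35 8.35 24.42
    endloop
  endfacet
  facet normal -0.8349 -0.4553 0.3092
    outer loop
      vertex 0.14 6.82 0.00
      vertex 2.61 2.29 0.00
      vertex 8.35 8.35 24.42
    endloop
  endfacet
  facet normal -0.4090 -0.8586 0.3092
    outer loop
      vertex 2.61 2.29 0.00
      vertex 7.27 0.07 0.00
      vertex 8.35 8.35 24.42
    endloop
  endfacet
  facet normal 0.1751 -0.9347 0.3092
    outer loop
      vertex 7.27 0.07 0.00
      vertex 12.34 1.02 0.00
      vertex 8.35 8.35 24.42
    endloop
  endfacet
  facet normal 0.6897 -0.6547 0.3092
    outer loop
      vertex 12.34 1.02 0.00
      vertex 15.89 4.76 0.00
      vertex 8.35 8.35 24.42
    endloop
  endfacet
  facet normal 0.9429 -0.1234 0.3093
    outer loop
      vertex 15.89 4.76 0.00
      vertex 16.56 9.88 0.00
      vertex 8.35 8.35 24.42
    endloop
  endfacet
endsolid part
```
; perimeter-only toolpath
G21 ; units = mm
G90 ; absolute positioning
G28 ; home
; layer 1
G0 Z3.05
G0 X15.53 Y9.69
G1 X13.37 Y13.65
G1 X9.29 Y15.59
G1 X4.86 Y14.76
G1 X1.75 Y11.49
G1 X1.17 Y7.01
G1 X3.33 Y3.05
G1 X7.41 Y1.10
G1 X11.84 Y1.94
G1 X14.95 Y5.21
G1 X15.53 Y9.69
; layer 2
G0 Z6.11
G0 X14.51 Y9.50
G1 X12.65 Y12.90
G1 X9.16 Y14.56
G1 X5.36 Y13.85
G1 X2.69 Y11.04
G1 X2.19 Y7.20
G1 X4.04 Y3.80
G1 X7.54 Y2.14
G1 X11.34 Y2.85
G1 X14.01 Y5.66
G1 X14.51 Y9.50
; layer 3
G0 Z9.16
G0 X13.48 Y9.31
G1 X11.94 Y12.14
G1 X9.02 Y13.52
G1 X5.86 Y12.93
G1 X3.64 Y10.59
G1 X3.22 Y7.39
G1 X4.76 Y4.56
G1 X7.67 Y3.17
G1 X10.84 Y3.77
G1 X13.06 Y6.11
G1 X13.48 Y9.31
; layer 4
G0 Z12.21
G0 X12.45 Y9.12
G1 X11.22 Y11.38
G1 X8.89 Y12.49
G1 X6.36 Y12.02
G1 X4.58 Y10.14
G1 X4.25 Y7.58
G1 X5.48 Y5.32
G1 X7.81 Y4.21
G1 X10.34 Y4.68
G1 X12.12 Y6.55
G1 X12.45 Y9.12
; layer 5
G0 Z15.26
G0 X11.43 Y8.92
G1 X10.50 Y10.62
G1 X8.75 Y11.46
G1 X6.85 Y11.10
G1 X5.52 Y9.70
G1 X5.27 Y7.78
G1 X6.20 Y6.08
G1 X7.95 Y5.25
G1 X9.85 Y5.60
G1 X11.18 Y7.00
G1 X11.43 Y8.92
; layer 6
G0 Z18.32
G0 X10.40 Y8.73
G1 X9.79 Y9.86
G1 X8.62 Y10.42
G1 X7.35 Y10.18
G1 X6.46 Y9.25
G1 X6.30 Y7.97
G1 X6.91 Y6.83
G1 X8.08 Y6.28
G1 X9.35 Y6.52
G1 X10.23 Y7.45
G1 X10.40 Y8.73
; layer 7
G0 Z21.37
G0 X9.38 Y8.54
G1 X9.07 Y9.11
G1 X8.48 Y9.38
G1 X7.85 Y9.27
G1 X7.41 Y8.80
G1 X7.32 Y8.16
G1 X7.63 Y7.59
G1 X8.21 Y7.31
G1 X8.85 Y7.43
G1 X9.29 Y7.90
G1 X9.38 Y8.54
M2 ; end

The solid is a regular 10-sided pyramid, base circumscribed radius ≈ 8.35 mm, apex at z ≈ 24.4 mm. Slicing at Δz = 3.05 mm — 8 equal slices spanning the solid's height, so layer i sits at z = i·h/8 — gives 7 non-empty perimeters. Each is a 10-segment closed polygon; G0 lifts to the layer z and rapids to the start vertex, then G1 traces the edges. The cross-section shrinks linearly with z (the slice at the apex is degenerate and omitted).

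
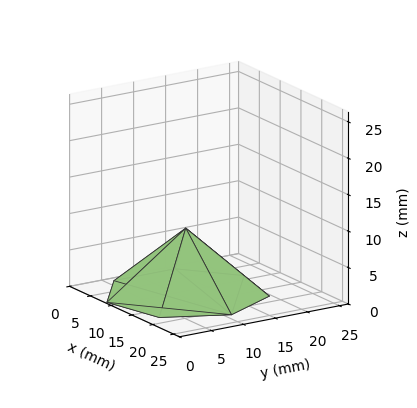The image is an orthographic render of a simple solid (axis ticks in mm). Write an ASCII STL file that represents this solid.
Reading the render: the shape is a regular 7-sided pyramid, base circumscribed radius ≈ 11 mm, apex at z ≈ 9 mm (dimensions read to the nearest mm from the axis ticks). For the STL, each face is triangulated and given an outward normal.

solid part
  facet normal 0.0000 0.0000 -1.0000
    outer loop
      vertex 8.552 21.724 0.000
      vertex 17.858 19.600 0.000
      vertex 22.000 11.000 0.000
    endloop
  endfacet
  facet normal 0.0000 0.0000 -1.0000
    outer loop
      vertex 1.089 15.773 0.000
      vertex 8.552 21.724 0.000
      vertex 22.000 11.000 0.000
    endloop
  endfacet
  facet normal 0.0000 0.0000 -1.0000
    outer loop
      vertex 1.089 6.227 0.000
      vertex 1.089 15.773 0.000
      vertex 22.000 11.000 0.000
    endloop
  endfacet
  facet normal 0.0000 0.0000 -1.0000
    outer loop
      vertex 8.552 0.276 0.000
      vertex 1.089 6.227 0.000
      vertex 22.000 11.000 0.000
    endloop
  endfacet
  facet normal 0.0000 0.0000 -1.0000
    outer loop
      vertex 17.858 2.400 0.000
      vertex 8.552 0.276 0.000
      vertex 22.000 11.000 0.000
    endloop
  endfacet
  facet normal 0.6057 0.2917 0.7403
    outer loop
      vertex 22.000 11.000 0.000
      vertex 17.858 19.600 0.000
      vertex 11.000 11.000 9.000
    endloop
  endfacet
  facet normal 0.1496 0.6554 0.7403
    outer loop
      vertex 17.858 19.600 0.000
      vertex 8.552 21.724 0.000
      vertex 11.000 11.000 9.000
    endloop
  endfacet
  facet normal -0.4191 0.5256 0.7403
    outer loop
      vertex 8.552 21.724 0.000
      vertex 1.089 15.773 0.000
      vertex 11.000 11.000 9.000
    endloop
  endfacet
  facet normal -0.6723 0.0000 0.7403
    outer loop
      vertex 1.089 15.773 0.000
      vertex 1.089 6.227 0.000
      vertex 11.000 11.000 9.000
    endloop
  endfacet
  facet normal -0.4191 -0.5256 0.7403
    outer loop
      vertex 1.089 6.227 0.000
      vertex 8.552 0.276 0.000
      vertex 11.000 11.000 9.000
    endloop
  endfacet
  facet normal 0.1496 -0.6554 0.7403
    outer loop
      vertex 8.552 0.276 0.000
      vertex 17.858 2.400 0.000
      vertex 11.000 11.000 9.000
    endloop
  endfacet
  facet normal 0.6057 -0.2917 0.7403
    outer loop
      vertex 17.858 2.400 0.000
      vertex 22.000 11.000 0.000
      vertex 11.000 11.000 9.000
    endloop
  endfacet
endsolid part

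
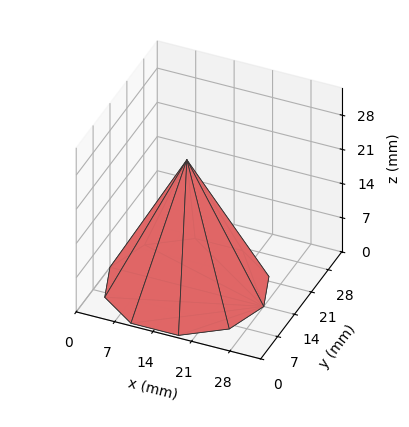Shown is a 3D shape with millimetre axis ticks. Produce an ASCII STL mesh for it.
Reading the render: the shape is a regular 10-sided pyramid, base circumscribed radius ≈ 14 mm, apex at z ≈ 26 mm (dimensions read to the nearest mm from the axis ticks). For the STL, each face is triangulated and given an outward normal.

solid part
  facet normal 0.0000 0.0000 -1.0000
    outer loop
      vertex 18.33 27.31 0.00
      vertex 25.33 22.23 0.00
      vertex 28.00 14.00 0.00
    endloop
  endfacet
  facet normal 0.0000 0.0000 -1.0000
    outer loop
      vertex 9.67 27.31 0.00
      vertex 18.33 27.31 0.00
      vertex 28.00 14.00 0.00
    endloop
  endfacet
  facet normal 0.0000 0.0000 -1.0000
    outer loop
      vertex 2.67 22.23 0.00
      vertex 9.67 27.31 0.00
      vertex 28.00 14.00 0.00
    endloop
  endfacet
  facet normal 0.0000 0.0000 -1.0000
    outer loop
      vertex 0.00 14.00 0.00
      vertex 2.67 22.23 0.00
      vertex 28.00 14.00 0.00
    endloop
  endfacet
  facet normal 0.0000 0.0000 -1.0000
    outer loop
      vertex 2.67 5.77 0.00
      vertex 0.00 14.00 0.00
      vertex 28.00 14.00 0.00
    endloop
  endfacet
  facet normal 0.0000 0.0000 -1.0000
    outer loop
      vertex 9.67 0.69 0.00
      vertex 2.67 5.77 0.00
      vertex 28.00 14.00 0.00
    endloop
  endfacet
  facet normal 0.0000 0.0000 -1.0000
    outer loop
      vertex 18.33 0.69 0.00
      vertex 9.67 0.69 0.00
      vertex 28.00 14.00 0.00
    endloop
  endfacet
  facet normal 0.0000 0.0000 -1.0000
    outer loop
      vertex 25.33 5.77 0.00
      vertex 18.33 0.69 0.00
      vertex 28.00 14.00 0.00
    endloop
  endfacet
  facet normal 0.8466 0.2747 0.4559
    outer loop
      vertex 28.00 14.00 0.00
      vertex 25.33 22.23 0.00
      vertex 14.00 14.00 26.00
    endloop
  endfacet
  facet normal 0.5228 0.7204 0.4558
    outer loop
      vertex 25.33 22.23 0.00
      vertex 18.33 27.31 0.00
      vertex 14.00 14.00 26.00
    endloop
  endfacet
  facet normal 0.0000 0.8901 0.4557
    outer loop
      vertex 18.33 27.31 0.00
      vertex 9.67 27.31 0.00
      vertex 14.00 14.00 26.00
    endloop
  endfacet
  facet normal -0.5228 0.7204 0.4558
    outer loop
      vertex 9.67 27.31 0.00
      vertex 2.67 22.23 0.00
      vertex 14.00 14.00 26.00
    endloop
  endfacet
  facet normal -0.8466 0.2747 0.4559
    outer loop
      vertex 2.67 22.23 0.00
      vertex 0.00 14.00 0.00
      vertex 14.00 14.00 26.00
    endloop
  endfacet
  facet normal -0.8466 -0.2747 0.4559
    outer loop
      vertex 0.00 14.00 0.00
      vertex 2.67 5.77 0.00
      vertex 14.00 14.00 26.00
    endloop
  endfacet
  facet normal -0.5228 -0.7204 0.4558
    outer loop
      vertex 2.67 5.77 0.00
      vertex 9.67 0.69 0.00
      vertex 14.00 14.00 26.00
    endloop
  endfacet
  facet normal 0.0000 -0.8901 0.4557
    outer loop
      vertex 9.67 0.69 0.00
      vertex 18.33 0.69 0.00
      vertex 14.00 14.00 26.00
    endloop
  endfacet
  facet normal 0.5228 -0.7204 0.4558
    outer loop
      vertex 18.33 0.69 0.00
      vertex 25.33 5.77 0.00
      vertex 14.00 14.00 26.00
    endloop
  endfacet
  facet normal 0.8466 -0.2747 0.4559
    outer loop
      vertex 25.33 5.77 0.00
      vertex 28.00 14.00 0.00
      vertex 14.00 14.00 26.00
    endloop
  endfacet
endsolid part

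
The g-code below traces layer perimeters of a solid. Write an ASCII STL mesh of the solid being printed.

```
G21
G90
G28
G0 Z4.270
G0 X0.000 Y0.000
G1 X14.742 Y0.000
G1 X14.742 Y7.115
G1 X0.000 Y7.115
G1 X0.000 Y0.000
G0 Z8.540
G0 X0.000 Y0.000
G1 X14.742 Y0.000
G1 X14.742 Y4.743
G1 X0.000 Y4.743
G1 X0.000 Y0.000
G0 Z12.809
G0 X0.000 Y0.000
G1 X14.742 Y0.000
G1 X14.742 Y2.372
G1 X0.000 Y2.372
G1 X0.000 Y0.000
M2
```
solid part
  facet normal 0.0000 0.0000 -1.0000
    outer loop
      vertex 14.742 9.486 0.000
      vertex 14.742 0.000 0.000
      vertex 0.000 0.000 0.000
    endloop
  endfacet
  facet normal 0.0000 0.0000 -1.0000
    outer loop
      vertex 0.000 9.486 0.000
      vertex 14.742 9.486 0.000
      vertex 0.000 0.000 0.000
    endloop
  endfacet
  facet normal 0.0000 -1.0000 0.0000
    outer loop
      vertex 0.000 0.000 0.000
      vertex 14.742 0.000 0.000
      vertex 14.742 0.000 17.079
    endloop
  endfacet
  facet normal 0.0000 -1.0000 0.0000
    outer loop
      vertex 0.000 0.000 0.000
      vertex 14.742 0.000 17.079
      vertex 0.000 0.000 17.079
    endloop
  endfacet
  facet normal 0.0000 0.8742 0.4856
    outer loop
      vertex 0.000 0.000 17.079
      vertex 14.742 0.000 17.079
      vertex 14.742 9.486 0.000
    endloop
  endfacet
  facet normal 0.0000 0.8742 0.4856
    outer loop
      vertex 0.000 0.000 17.079
      vertex 14.742 9.486 0.000
      vertex 0.000 9.486 0.000
    endloop
  endfacet
  facet normal -1.0000 0.0000 0.0000
    outer loop
      vertex 0.000 0.000 17.079
      vertex 0.000 9.486 0.000
      vertex 0.000 0.000 0.000
    endloop
  endfacet
  facet normal 1.0000 0.0000 0.0000
    outer loop
      vertex 14.742 0.000 0.000
      vertex 14.742 9.486 0.000
      vertex 14.742 0.000 17.079
    endloop
  endfacet
endsolid part

The G0 Z moves step by Δz≈4.270 mm. The G1 loops shrink linearly with z, so the solid tapers from its base footprint up to z≈17.1. Closing with a flat bottom cap and the tapered top and triangulating gives 8 facets — a wedge (ramp): 14.7 × 9.49 mm base, rising to 17.1 mm along the y=0 edge and sloping linearly to z=0 at y=9.49.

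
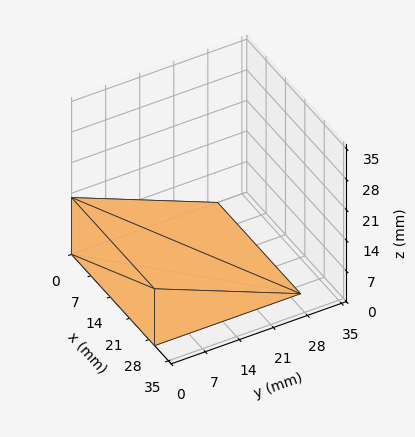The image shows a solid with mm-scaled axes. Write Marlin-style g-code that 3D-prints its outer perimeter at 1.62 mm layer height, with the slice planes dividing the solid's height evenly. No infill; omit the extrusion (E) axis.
Reading the render: the shape is a wedge (ramp): 30 × 30 mm base, rising to 13 mm along the y=0 edge and sloping linearly to z=0 at y=30 (dimensions read to the nearest mm from the axis ticks). For the g-code, the solid's height is divided into equal slices at the stated Δz and each level perimeter traced with G1 moves after a G0 lift.

; perimeter-only toolpath
G21 ; units = mm
G90 ; absolute positioning
G28 ; home
; layer 1
G0 Z1.62
G0 X0.00 Y0.00
G1 X30.00 Y0.00
G1 X30.00 Y26.25
G1 X0.00 Y26.25
G1 X0.00 Y0.00
; layer 2
G0 Z3.25
G0 X0.00 Y0.00
G1 X30.00 Y0.00
G1 X30.00 Y22.50
G1 X0.00 Y22.50
G1 X0.00 Y0.00
; layer 3
G0 Z4.88
G0 X0.00 Y0.00
G1 X30.00 Y0.00
G1 X30.00 Y18.75
G1 X0.00 Y18.75
G1 X0.00 Y0.00
; layer 4
G0 Z6.50
G0 X0.00 Y0.00
G1 X30.00 Y0.00
G1 X30.00 Y15.00
G1 X0.00 Y15.00
G1 X0.00 Y0.00
; layer 5
G0 Z8.12
G0 X0.00 Y0.00
G1 X30.00 Y0.00
G1 X30.00 Y11.25
G1 X0.00 Y11.25
G1 X0.00 Y0.00
; layer 6
G0 Z9.75
G0 X0.00 Y0.00
G1 X30.00 Y0.00
G1 X30.00 Y7.50
G1 X0.00 Y7.50
G1 X0.00 Y0.00
; layer 7
G0 Z11.38
G0 X0.00 Y0.00
G1 X30.00 Y0.00
G1 X30.00 Y3.75
G1 X0.00 Y3.75
G1 X0.00 Y0.00
M2 ; end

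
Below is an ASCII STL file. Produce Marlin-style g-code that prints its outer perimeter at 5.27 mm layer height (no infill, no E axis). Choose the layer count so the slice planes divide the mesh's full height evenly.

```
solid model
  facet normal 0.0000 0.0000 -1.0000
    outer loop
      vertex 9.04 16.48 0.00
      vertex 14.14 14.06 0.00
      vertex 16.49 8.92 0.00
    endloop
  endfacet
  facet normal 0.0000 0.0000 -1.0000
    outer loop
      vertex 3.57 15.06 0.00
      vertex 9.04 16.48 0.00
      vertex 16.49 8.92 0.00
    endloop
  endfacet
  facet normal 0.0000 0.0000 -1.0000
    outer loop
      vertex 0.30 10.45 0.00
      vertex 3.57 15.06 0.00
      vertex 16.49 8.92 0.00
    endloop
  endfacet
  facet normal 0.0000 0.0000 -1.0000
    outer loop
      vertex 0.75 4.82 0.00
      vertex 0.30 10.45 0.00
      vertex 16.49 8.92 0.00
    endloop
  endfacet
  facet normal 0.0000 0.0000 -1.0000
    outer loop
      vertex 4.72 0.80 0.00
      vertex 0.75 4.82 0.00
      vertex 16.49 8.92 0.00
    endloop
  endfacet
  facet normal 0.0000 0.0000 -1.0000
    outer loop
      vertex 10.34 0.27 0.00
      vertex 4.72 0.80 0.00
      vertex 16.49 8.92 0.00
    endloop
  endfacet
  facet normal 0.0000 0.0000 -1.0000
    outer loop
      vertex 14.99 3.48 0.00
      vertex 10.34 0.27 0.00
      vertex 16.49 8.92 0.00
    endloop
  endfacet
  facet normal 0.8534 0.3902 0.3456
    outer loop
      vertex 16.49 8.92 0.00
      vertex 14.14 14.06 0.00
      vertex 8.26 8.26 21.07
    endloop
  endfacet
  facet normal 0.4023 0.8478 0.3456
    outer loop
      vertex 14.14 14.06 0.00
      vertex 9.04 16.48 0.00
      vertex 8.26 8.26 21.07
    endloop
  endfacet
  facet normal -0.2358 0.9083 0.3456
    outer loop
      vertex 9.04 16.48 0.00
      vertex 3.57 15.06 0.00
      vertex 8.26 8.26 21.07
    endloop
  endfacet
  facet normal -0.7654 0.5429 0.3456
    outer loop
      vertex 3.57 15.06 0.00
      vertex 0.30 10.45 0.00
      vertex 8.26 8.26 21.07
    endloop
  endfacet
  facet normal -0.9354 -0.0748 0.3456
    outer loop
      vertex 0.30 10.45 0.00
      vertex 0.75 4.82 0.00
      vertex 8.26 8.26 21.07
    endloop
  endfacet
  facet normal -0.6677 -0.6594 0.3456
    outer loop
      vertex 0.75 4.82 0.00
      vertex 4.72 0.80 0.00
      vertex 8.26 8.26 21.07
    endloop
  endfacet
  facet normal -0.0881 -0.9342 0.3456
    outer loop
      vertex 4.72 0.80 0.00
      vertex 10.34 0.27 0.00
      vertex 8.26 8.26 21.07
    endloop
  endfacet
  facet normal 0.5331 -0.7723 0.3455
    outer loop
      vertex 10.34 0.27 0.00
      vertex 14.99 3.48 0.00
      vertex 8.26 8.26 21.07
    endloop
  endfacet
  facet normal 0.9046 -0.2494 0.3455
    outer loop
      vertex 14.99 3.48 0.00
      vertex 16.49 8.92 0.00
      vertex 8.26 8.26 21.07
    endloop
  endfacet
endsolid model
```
; perimeter-only toolpath
G21 ; units = mm
G90 ; absolute positioning
G28 ; home
; layer 1
G0 Z5.27
G0 X14.43 Y8.75
G1 X12.67 Y12.61
G1 X8.84 Y14.42
G1 X4.74 Y13.36
G1 X2.29 Y9.90
G1 X2.63 Y5.68
G1 X5.61 Y2.67
G1 X9.82 Y2.27
G1 X13.31 Y4.67
G1 X14.43 Y8.75
; layer 2
G0 Z10.54
G0 X12.38 Y8.59
G1 X11.20 Y11.16
G1 X8.65 Y12.37
G1 X5.92 Y11.66
G1 X4.28 Y9.36
G1 X4.50 Y6.54
G1 X6.49 Y4.53
G1 X9.30 Y4.26
G1 X11.62 Y5.87
G1 X12.38 Y8.59
; layer 3
G0 Z15.80
G0 X10.32 Y8.43
G1 X9.73 Y9.71
G1 X8.46 Y10.32
G1 X7.09 Y9.96
G1 X6.27 Y8.81
G1 X6.38 Y7.40
G1 X7.38 Y6.40
G1 X8.78 Y6.26
G1 X9.94 Y7.07
G1 X10.32 Y8.43
M2 ; end

The solid is a regular 9-sided pyramid, base circumscribed radius ≈ 8.26 mm, apex at z ≈ 21.1 mm. Slicing at Δz = 5.27 mm — 4 equal slices spanning the solid's height, so layer i sits at z = i·h/4 — gives 3 non-empty perimeters. Each is a 9-segment closed polygon; G0 lifts to the layer z and rapids to the start vertex, then G1 traces the edges. The cross-section shrinks linearly with z (the slice at the apex is degenerate and omitted).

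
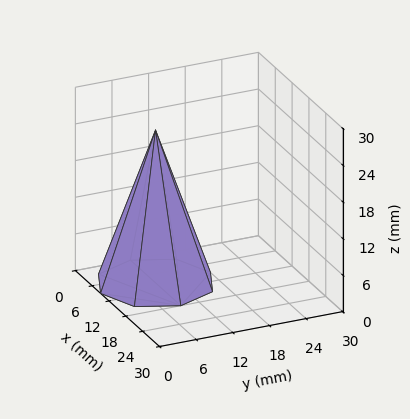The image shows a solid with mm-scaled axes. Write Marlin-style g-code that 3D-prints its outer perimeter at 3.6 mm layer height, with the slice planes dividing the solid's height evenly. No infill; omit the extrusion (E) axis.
Reading the render: the shape is a regular 8-sided pyramid, base circumscribed radius ≈ 9 mm, apex at z ≈ 25 mm (dimensions read to the nearest mm from the axis ticks). For the g-code, the solid's height is divided into equal slices at the stated Δz and each level perimeter traced with G1 moves after a G0 lift.

; perimeter-only toolpath
G21 ; units = mm
G90 ; absolute positioning
G28 ; home
; layer 1
G0 Z3.6
G0 X16.7 Y9.0
G1 X14.5 Y14.5
G1 X9.0 Y16.7
G1 X3.5 Y14.5
G1 X1.3 Y9.0
G1 X3.5 Y3.5
G1 X9.0 Y1.3
G1 X14.5 Y3.5
G1 X16.7 Y9.0
; layer 2
G0 Z7.1
G0 X15.4 Y9.0
G1 X13.6 Y13.6
G1 X9.0 Y15.4
G1 X4.4 Y13.6
G1 X2.6 Y9.0
G1 X4.4 Y4.4
G1 X9.0 Y2.6
G1 X13.6 Y4.4
G1 X15.4 Y9.0
; layer 3
G0 Z10.7
G0 X14.1 Y9.0
G1 X12.7 Y12.7
G1 X9.0 Y14.1
G1 X5.3 Y12.7
G1 X3.9 Y9.0
G1 X5.3 Y5.3
G1 X9.0 Y3.9
G1 X12.7 Y5.3
G1 X14.1 Y9.0
; layer 4
G0 Z14.3
G0 X12.9 Y9.0
G1 X11.7 Y11.7
G1 X9.0 Y12.9
G1 X6.3 Y11.7
G1 X5.1 Y9.0
G1 X6.3 Y6.3
G1 X9.0 Y5.1
G1 X11.7 Y6.3
G1 X12.9 Y9.0
; layer 5
G0 Z17.9
G0 X11.6 Y9.0
G1 X10.8 Y10.8
G1 X9.0 Y11.6
G1 X7.2 Y10.8
G1 X6.4 Y9.0
G1 X7.2 Y7.2
G1 X9.0 Y6.4
G1 X10.8 Y7.2
G1 X11.6 Y9.0
; layer 6
G0 Z21.4
G0 X10.3 Y9.0
G1 X9.9 Y9.9
G1 X9.0 Y10.3
G1 X8.1 Y9.9
G1 X7.7 Y9.0
G1 X8.1 Y8.1
G1 X9.0 Y7.7
G1 X9.9 Y8.1
G1 X10.3 Y9.0
M2 ; end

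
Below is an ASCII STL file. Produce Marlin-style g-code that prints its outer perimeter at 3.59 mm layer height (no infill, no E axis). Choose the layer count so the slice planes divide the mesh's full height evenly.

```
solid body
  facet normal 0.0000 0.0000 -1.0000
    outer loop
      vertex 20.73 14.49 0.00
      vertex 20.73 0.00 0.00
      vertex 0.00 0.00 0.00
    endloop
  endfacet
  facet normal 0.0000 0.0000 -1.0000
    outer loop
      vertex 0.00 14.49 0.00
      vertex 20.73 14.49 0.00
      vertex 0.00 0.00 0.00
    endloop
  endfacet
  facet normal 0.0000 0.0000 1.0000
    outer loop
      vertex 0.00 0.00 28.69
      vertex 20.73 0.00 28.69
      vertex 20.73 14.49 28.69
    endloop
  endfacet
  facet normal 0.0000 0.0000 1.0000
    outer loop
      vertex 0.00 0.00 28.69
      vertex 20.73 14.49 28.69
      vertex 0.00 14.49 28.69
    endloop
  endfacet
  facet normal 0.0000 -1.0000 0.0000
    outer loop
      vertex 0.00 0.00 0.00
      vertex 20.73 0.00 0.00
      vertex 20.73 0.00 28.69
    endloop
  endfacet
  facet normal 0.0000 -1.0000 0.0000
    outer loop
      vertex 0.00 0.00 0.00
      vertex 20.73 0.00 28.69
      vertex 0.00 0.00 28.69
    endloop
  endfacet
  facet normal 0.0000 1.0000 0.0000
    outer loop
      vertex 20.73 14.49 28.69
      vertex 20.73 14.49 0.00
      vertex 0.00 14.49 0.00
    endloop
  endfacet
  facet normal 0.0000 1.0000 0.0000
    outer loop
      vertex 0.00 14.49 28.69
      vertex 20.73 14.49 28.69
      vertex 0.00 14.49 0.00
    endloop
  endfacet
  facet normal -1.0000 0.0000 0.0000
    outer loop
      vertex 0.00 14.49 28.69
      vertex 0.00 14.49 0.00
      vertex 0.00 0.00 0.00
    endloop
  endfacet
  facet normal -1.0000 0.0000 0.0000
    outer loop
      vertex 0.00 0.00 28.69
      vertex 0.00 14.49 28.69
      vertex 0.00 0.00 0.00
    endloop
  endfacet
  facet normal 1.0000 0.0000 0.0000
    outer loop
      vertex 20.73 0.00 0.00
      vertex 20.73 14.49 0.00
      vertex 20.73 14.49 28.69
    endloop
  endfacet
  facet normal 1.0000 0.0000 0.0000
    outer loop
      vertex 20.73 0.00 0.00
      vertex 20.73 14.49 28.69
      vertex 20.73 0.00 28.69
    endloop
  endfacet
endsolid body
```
; perimeter-only toolpath
G21 ; units = mm
G90 ; absolute positioning
G28 ; home
; layer 1
G0 Z3.59
G0 X0.00 Y0.00
G1 X20.73 Y0.00
G1 X20.73 Y14.49
G1 X0.00 Y14.49
G1 X0.00 Y0.00
; layer 2
G0 Z7.17
G0 X0.00 Y0.00
G1 X20.73 Y0.00
G1 X20.73 Y14.49
G1 X0.00 Y14.49
G1 X0.00 Y0.00
; layer 3
G0 Z10.76
G0 X0.00 Y0.00
G1 X20.73 Y0.00
G1 X20.73 Y14.49
G1 X0.00 Y14.49
G1 X0.00 Y0.00
; layer 4
G0 Z14.35
G0 X0.00 Y0.00
G1 X20.73 Y0.00
G1 X20.73 Y14.49
G1 X0.00 Y14.49
G1 X0.00 Y0.00
; layer 5
G0 Z17.93
G0 X0.00 Y0.00
G1 X20.73 Y0.00
G1 X20.73 Y14.49
G1 X0.00 Y14.49
G1 X0.00 Y0.00
; layer 6
G0 Z21.52
G0 X0.00 Y0.00
G1 X20.73 Y0.00
G1 X20.73 Y14.49
G1 X0.00 Y14.49
G1 X0.00 Y0.00
; layer 7
G0 Z25.10
G0 X0.00 Y0.00
G1 X20.73 Y0.00
G1 X20.73 Y14.49
G1 X0.00 Y14.49
G1 X0.00 Y0.00
; layer 8
G0 Z28.69
G0 X0.00 Y0.00
G1 X20.73 Y0.00
G1 X20.73 Y14.49
G1 X0.00 Y14.49
G1 X0.00 Y0.00
M2 ; end

The solid is a rectangular box, roughly 20.7 × 14.5 mm footprint and 28.7 mm tall. Slicing at Δz = 3.59 mm — 8 equal slices spanning the solid's height, so layer i sits at z = i·h/8 — gives 8 non-empty perimeters. Each is a 4-segment closed polygon; G0 lifts to the layer z and rapids to the start vertex, then G1 traces the edges.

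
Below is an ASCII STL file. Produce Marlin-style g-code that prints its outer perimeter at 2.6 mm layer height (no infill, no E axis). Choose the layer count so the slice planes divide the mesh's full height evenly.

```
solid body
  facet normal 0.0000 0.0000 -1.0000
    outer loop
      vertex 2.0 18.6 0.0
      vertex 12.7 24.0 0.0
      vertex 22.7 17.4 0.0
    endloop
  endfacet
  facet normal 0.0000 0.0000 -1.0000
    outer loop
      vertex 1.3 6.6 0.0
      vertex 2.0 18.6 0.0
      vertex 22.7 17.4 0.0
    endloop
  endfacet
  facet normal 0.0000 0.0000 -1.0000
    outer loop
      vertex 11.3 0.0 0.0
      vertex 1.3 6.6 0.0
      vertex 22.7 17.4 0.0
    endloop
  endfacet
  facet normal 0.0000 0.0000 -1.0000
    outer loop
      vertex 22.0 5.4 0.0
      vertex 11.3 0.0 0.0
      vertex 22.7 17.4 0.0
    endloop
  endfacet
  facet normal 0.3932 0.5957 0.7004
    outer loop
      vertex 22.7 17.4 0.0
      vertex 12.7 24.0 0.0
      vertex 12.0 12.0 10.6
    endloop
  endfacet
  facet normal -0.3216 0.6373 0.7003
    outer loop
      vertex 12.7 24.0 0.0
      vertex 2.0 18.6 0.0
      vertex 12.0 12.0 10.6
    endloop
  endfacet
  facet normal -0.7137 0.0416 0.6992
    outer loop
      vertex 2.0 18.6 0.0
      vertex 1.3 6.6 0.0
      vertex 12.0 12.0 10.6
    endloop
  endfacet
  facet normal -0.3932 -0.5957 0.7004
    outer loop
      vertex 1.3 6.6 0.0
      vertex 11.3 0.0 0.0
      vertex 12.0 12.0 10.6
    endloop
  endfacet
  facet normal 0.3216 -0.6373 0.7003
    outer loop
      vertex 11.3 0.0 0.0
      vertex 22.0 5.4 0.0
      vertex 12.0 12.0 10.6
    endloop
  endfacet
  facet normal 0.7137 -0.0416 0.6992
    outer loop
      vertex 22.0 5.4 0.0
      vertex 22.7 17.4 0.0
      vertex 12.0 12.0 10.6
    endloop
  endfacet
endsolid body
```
; perimeter-only toolpath
G21 ; units = mm
G90 ; absolute positioning
G28 ; home
; layer 1
G0 Z2.6
G0 X20.0 Y16.0
G1 X12.5 Y21.0
G1 X4.5 Y17.0
G1 X4.0 Y7.9
G1 X11.5 Y3.0
G1 X19.5 Y7.1
G1 X20.0 Y16.0
; layer 2
G0 Z5.3
G0 X17.4 Y14.7
G1 X12.3 Y18.0
G1 X7.0 Y15.3
G1 X6.7 Y9.3
G1 X11.7 Y6.0
G1 X17.0 Y8.7
G1 X17.4 Y14.7
; layer 3
G0 Z7.9
G0 X14.7 Y13.3
G1 X12.2 Y15.0
G1 X9.5 Y13.7
G1 X9.3 Y10.7
G1 X11.8 Y9.0
G1 X14.5 Y10.3
G1 X14.7 Y13.3
M2 ; end

The solid is a regular 6-sided pyramid, base circumscribed radius ≈ 12 mm, apex at z ≈ 10.6 mm. Slicing at Δz = 2.6 mm — 4 equal slices spanning the solid's height, so layer i sits at z = i·h/4 — gives 3 non-empty perimeters. Each is a 6-segment closed polygon; G0 lifts to the layer z and rapids to the start vertex, then G1 traces the edges. The cross-section shrinks linearly with z (the slice at the apex is degenerate and omitted).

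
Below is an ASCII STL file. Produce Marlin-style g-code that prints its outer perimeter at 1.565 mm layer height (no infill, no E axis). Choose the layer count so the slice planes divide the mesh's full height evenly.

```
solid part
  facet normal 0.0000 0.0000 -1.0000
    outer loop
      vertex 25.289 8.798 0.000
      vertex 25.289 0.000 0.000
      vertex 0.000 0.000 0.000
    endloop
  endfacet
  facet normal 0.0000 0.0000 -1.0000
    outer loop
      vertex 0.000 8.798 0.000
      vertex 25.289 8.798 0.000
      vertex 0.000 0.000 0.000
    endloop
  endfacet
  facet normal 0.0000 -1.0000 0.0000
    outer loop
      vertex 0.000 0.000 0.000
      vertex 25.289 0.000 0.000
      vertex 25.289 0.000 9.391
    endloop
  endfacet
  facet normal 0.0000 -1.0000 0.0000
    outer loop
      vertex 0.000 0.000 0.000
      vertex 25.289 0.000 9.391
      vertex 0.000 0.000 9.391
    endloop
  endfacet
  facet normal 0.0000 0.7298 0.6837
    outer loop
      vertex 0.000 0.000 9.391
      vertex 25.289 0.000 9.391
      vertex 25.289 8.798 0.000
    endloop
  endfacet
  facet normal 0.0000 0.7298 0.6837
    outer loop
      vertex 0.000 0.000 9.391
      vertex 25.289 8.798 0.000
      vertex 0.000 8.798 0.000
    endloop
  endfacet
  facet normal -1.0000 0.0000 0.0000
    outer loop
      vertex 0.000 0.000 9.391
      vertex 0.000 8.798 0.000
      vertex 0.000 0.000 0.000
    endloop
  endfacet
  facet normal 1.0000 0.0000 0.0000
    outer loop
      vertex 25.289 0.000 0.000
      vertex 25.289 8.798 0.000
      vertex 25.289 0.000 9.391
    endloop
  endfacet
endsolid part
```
; perimeter-only toolpath
G21 ; units = mm
G90 ; absolute positioning
G28 ; home
; layer 1
G0 Z1.565
G0 X0.000 Y0.000
G1 X25.289 Y0.000
G1 X25.289 Y7.332
G1 X0.000 Y7.332
G1 X0.000 Y0.000
; layer 2
G0 Z3.130
G0 X0.000 Y0.000
G1 X25.289 Y0.000
G1 X25.289 Y5.865
G1 X0.000 Y5.865
G1 X0.000 Y0.000
; layer 3
G0 Z4.696
G0 X0.000 Y0.000
G1 X25.289 Y0.000
G1 X25.289 Y4.399
G1 X0.000 Y4.399
G1 X0.000 Y0.000
; layer 4
G0 Z6.261
G0 X0.000 Y0.000
G1 X25.289 Y0.000
G1 X25.289 Y2.933
G1 X0.000 Y2.933
G1 X0.000 Y0.000
; layer 5
G0 Z7.826
G0 X0.000 Y0.000
G1 X25.289 Y0.000
G1 X25.289 Y1.466
G1 X0.000 Y1.466
G1 X0.000 Y0.000
M2 ; end

The solid is a wedge (ramp): 25.3 × 8.8 mm base, rising to 9.39 mm along the y=0 edge and sloping linearly to z=0 at y=8.8. Slicing at Δz = 1.565 mm — 6 equal slices spanning the solid's height, so layer i sits at z = i·h/6 — gives 5 non-empty perimeters. Each is a 4-segment closed polygon; G0 lifts to the layer z and rapids to the start vertex, then G1 traces the edges. The cross-section shrinks linearly with z (the slice at the apex is degenerate and omitted).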